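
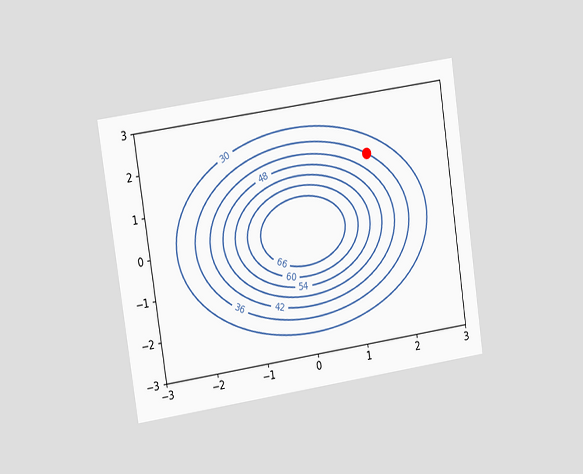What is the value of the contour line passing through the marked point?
The chart is tilted about 8° counter-clockwise and viewed at a slight angle. The marked point sits on the contour labelled 36.

36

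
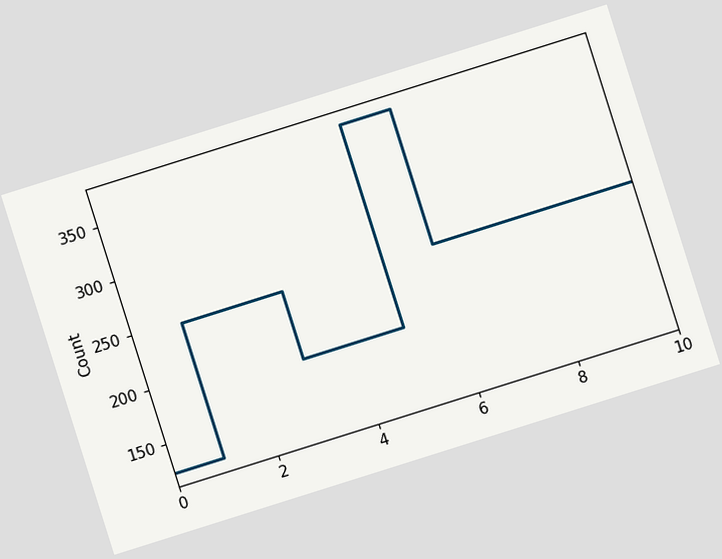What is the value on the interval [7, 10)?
The chart is tilted about 17° counter-clockwise. On [7, 10) the step sits at 248.

248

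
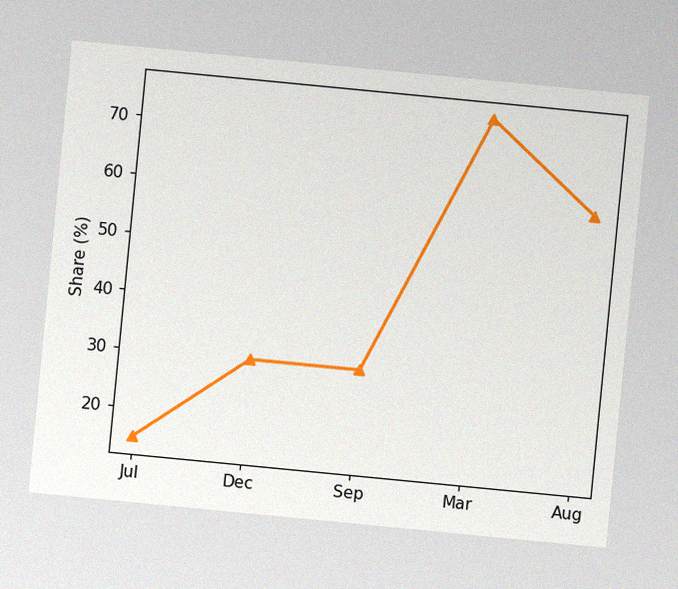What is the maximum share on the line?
75%

The chart is tilted about 6° clockwise, with some photo noise. The highest point is at Mar, and reading across to the y-axis gives 75%.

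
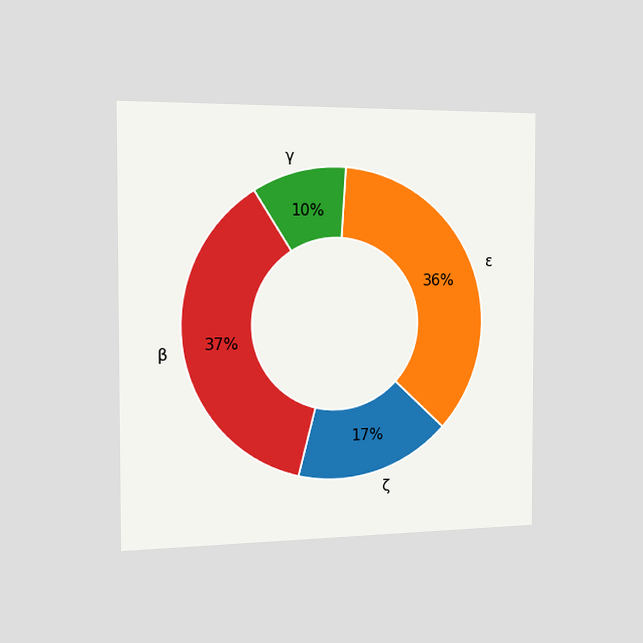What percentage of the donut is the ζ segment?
The chart is viewed slightly from the left. The ζ segment takes up 17% of the ring.

17%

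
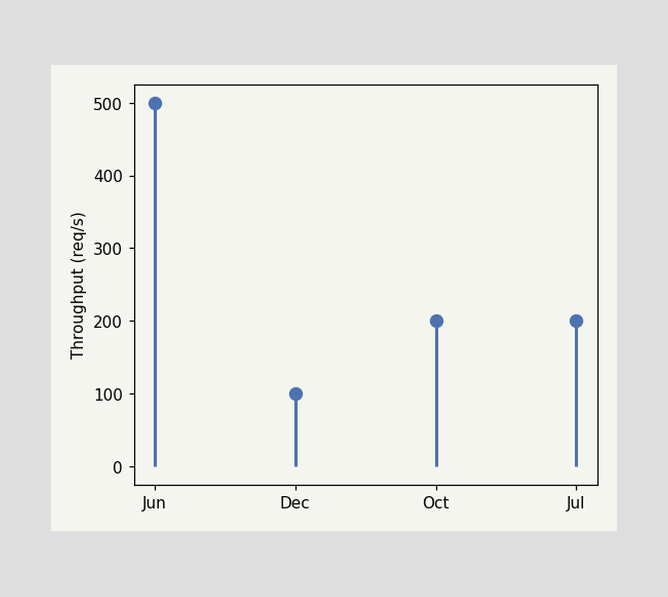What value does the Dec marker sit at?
The Dec marker sits at 100req/s.

100req/s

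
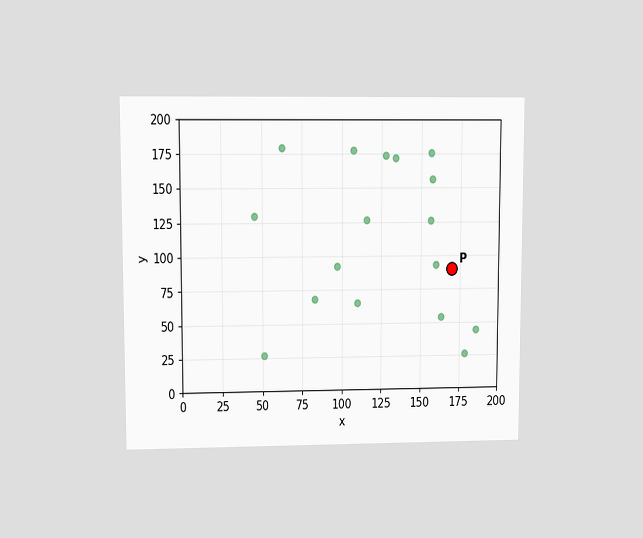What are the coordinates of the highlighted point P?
(170, 90)

The chart is viewed at a slight angle. Following the gridlines from P to each axis, P sits at (170, 90).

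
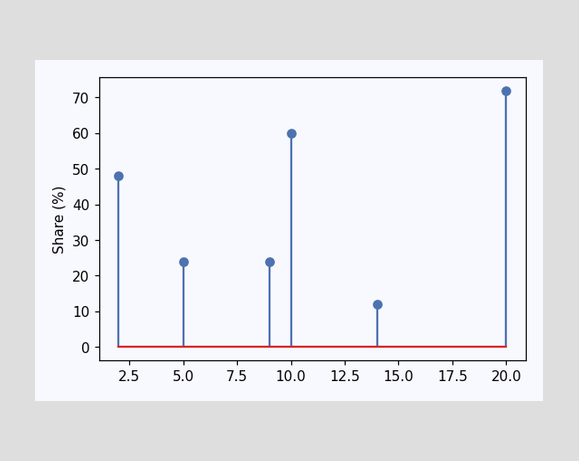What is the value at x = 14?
The stem at x=14 reaches 12%.

12%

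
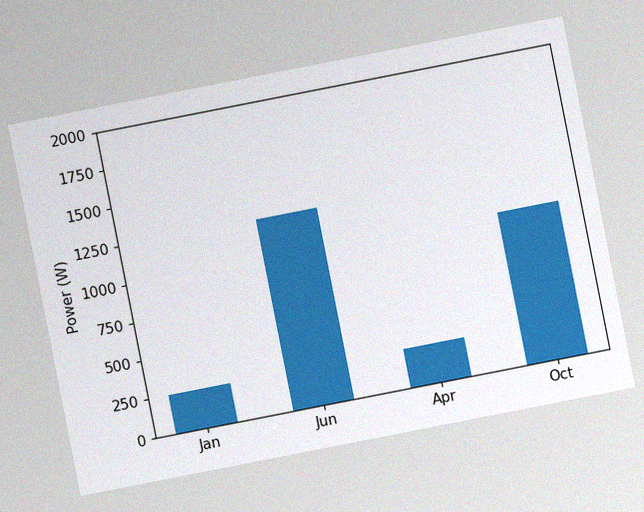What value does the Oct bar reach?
The chart is tilted about 11° counter-clockwise, with some photo noise. Reading along the chart's y-axis, the Oct bar reaches 1000W.

1000W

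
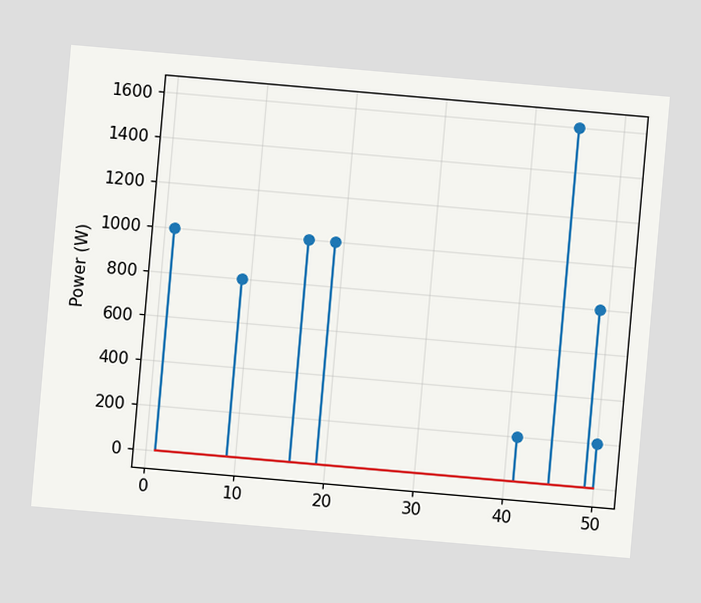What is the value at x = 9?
800W

The chart is tilted about 5° clockwise. The stem at x=9 reaches 800W.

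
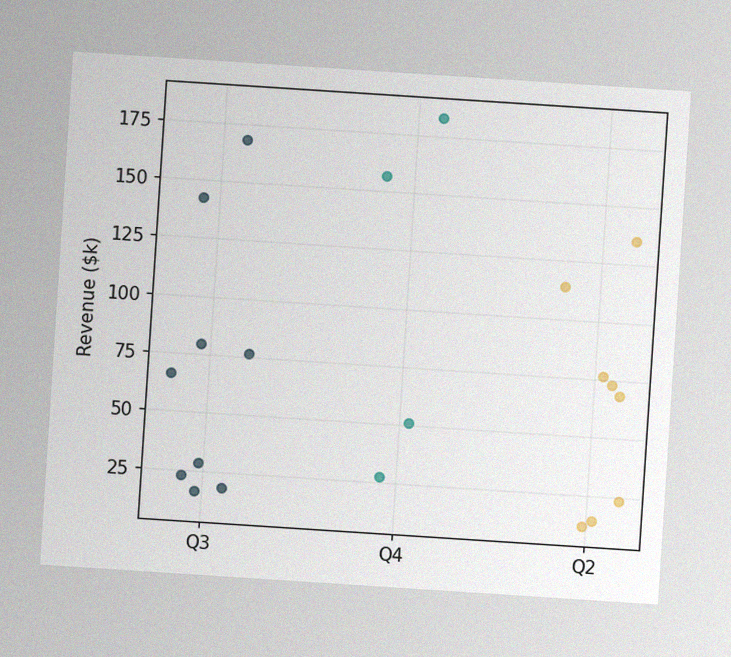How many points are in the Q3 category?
The chart is tilted about 4° clockwise, with some photo noise. Counting the markers in the Q3 column gives 9.

9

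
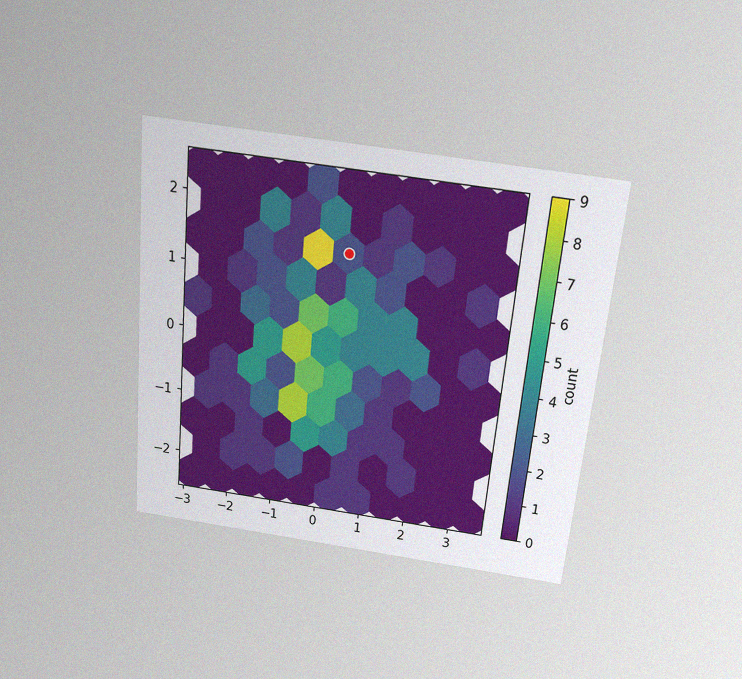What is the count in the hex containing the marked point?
The chart is tilted about 5° clockwise and viewed slightly from above, with some photo noise. The marked hex reads 2 on the colorbar.

2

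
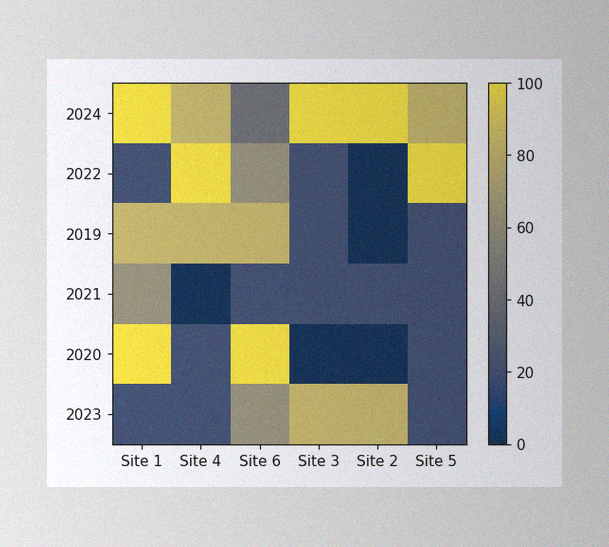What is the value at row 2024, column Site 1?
100

The image has some photo noise and uneven lighting. Matching cell (2024, Site 1) against the colorbar gives 100.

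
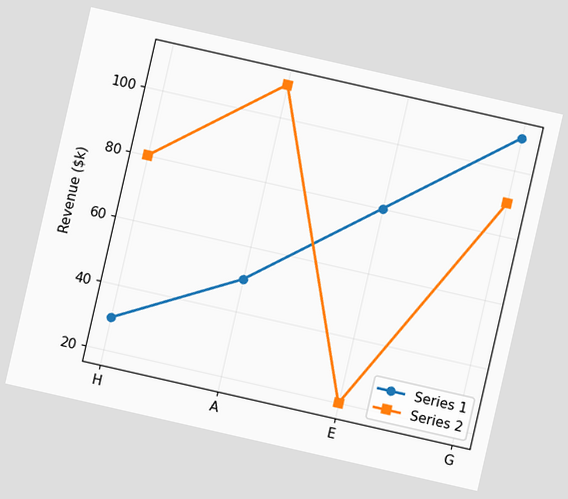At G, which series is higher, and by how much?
Series 1, by $20k

The chart is tilted about 13° clockwise. At G, Series 1 sits above the other line by $20k.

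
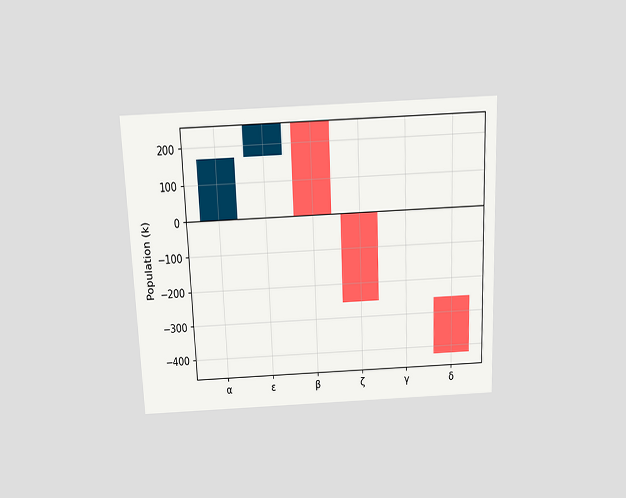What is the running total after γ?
-255k

The chart is tilted about 2° counter-clockwise and viewed slightly from above. After γ the running total reaches -255k.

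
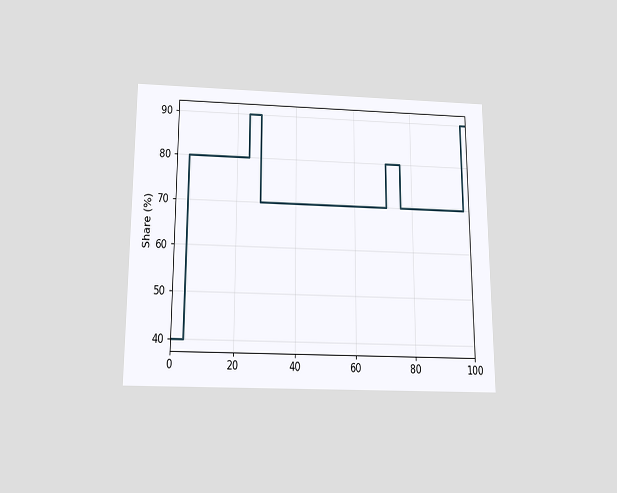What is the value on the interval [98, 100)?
The chart is viewed slightly from below. On [98, 100) the step sits at 90%.

90%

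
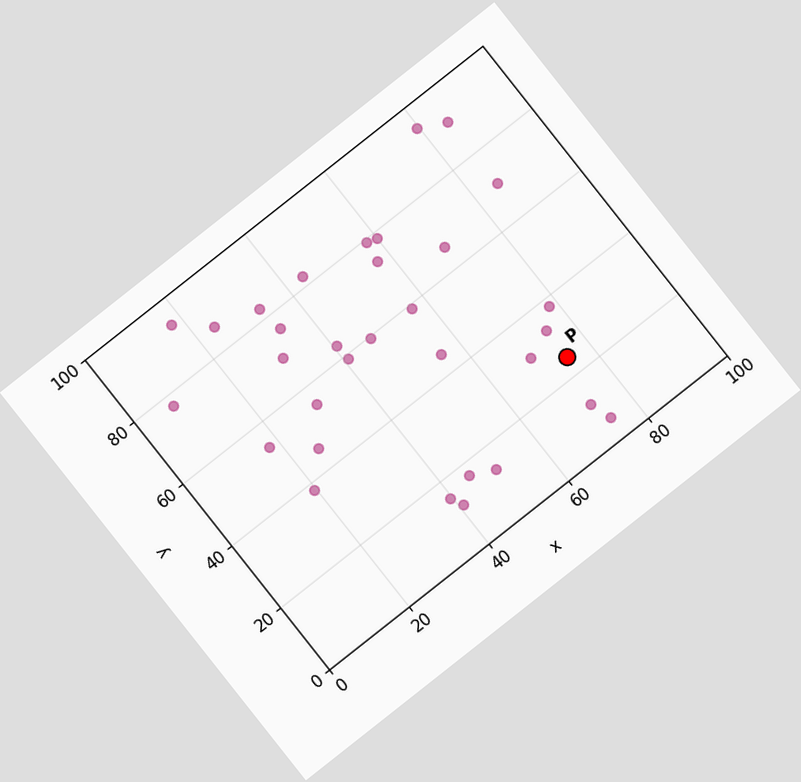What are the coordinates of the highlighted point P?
The chart is tilted about 38° counter-clockwise. Following the gridlines from P to each axis, P sits at (75, 25).

(75, 25)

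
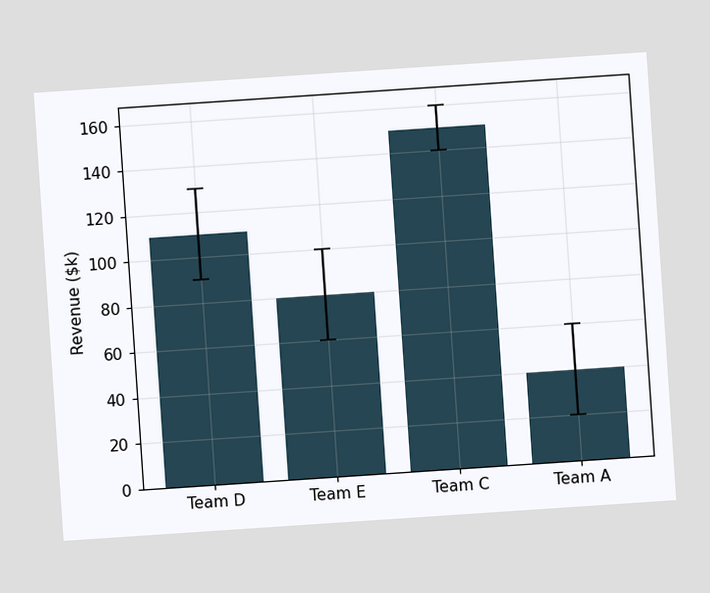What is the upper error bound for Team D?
The chart is tilted about 4° counter-clockwise. The Team D bar's upper whisker reaches $130k.

$130k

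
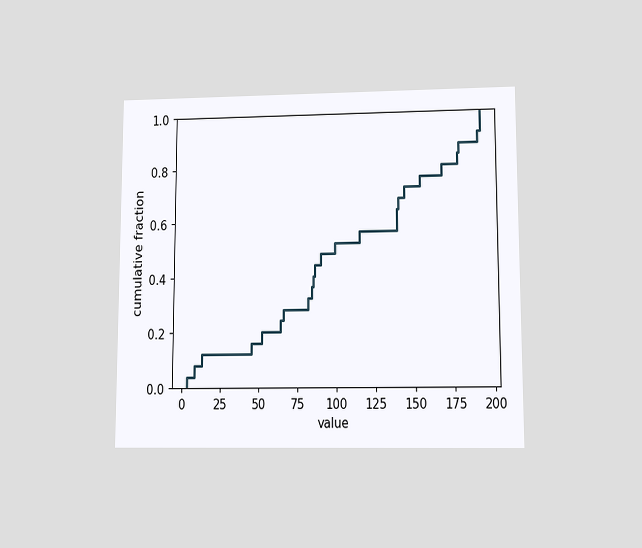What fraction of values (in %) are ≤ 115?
56%

The chart is viewed at a slight angle. At x=115 the ECDF step is at 56%.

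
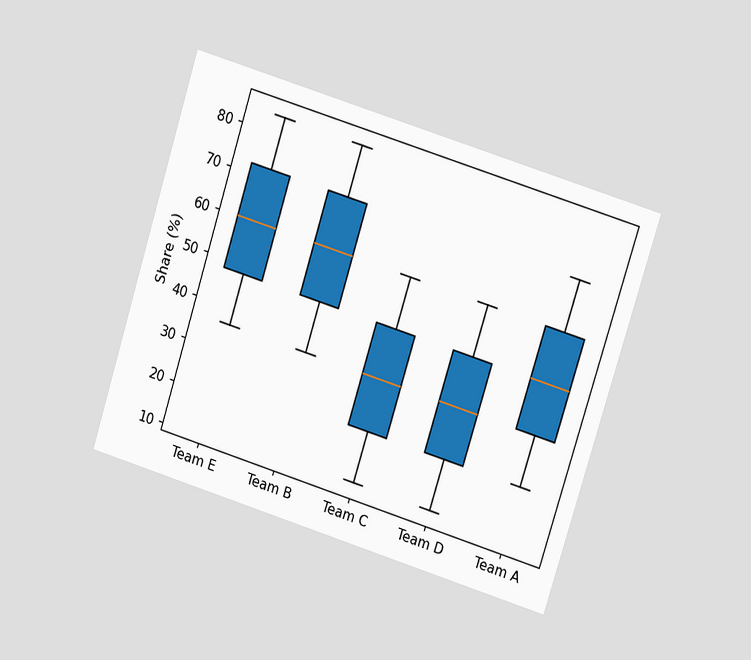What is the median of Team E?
The chart is tilted about 17° clockwise and viewed at a slight angle. The median line in the Team E box sits at 60%.

60%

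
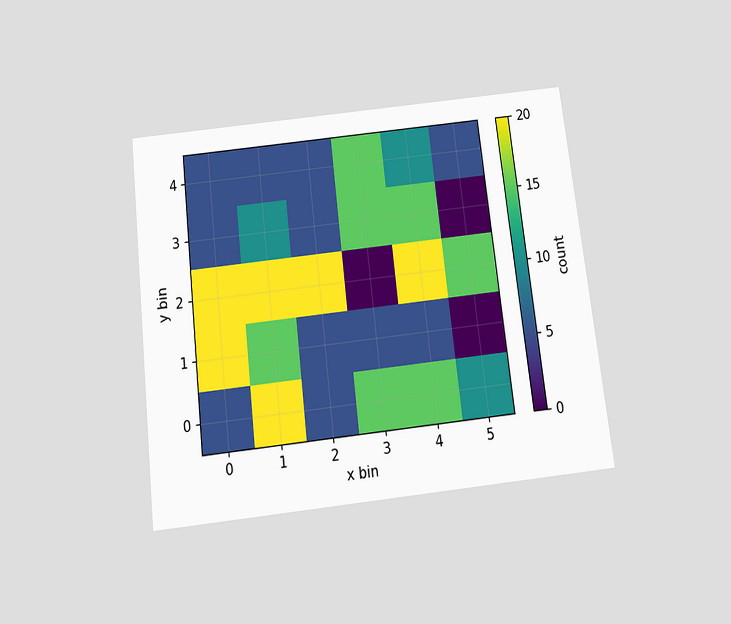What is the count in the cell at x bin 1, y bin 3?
10

The chart is tilted about 7° counter-clockwise and viewed slightly from below. Matching the cell (1, 3) against the colorbar gives 10.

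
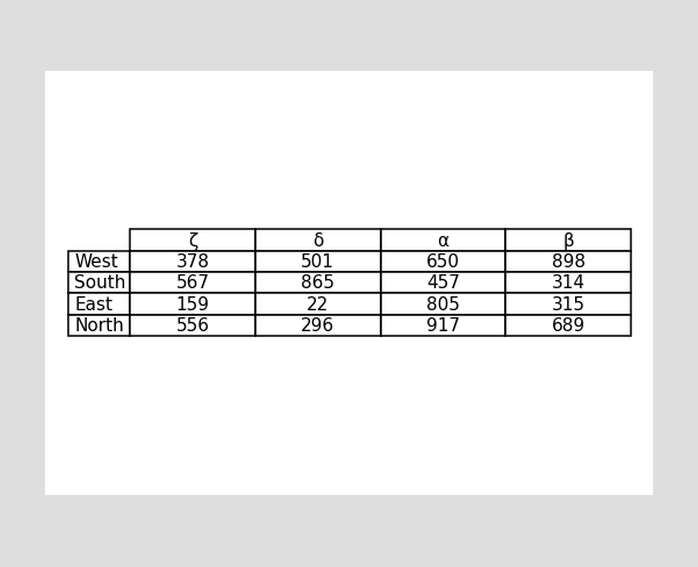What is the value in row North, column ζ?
556

The (North, ζ) cell reads 556.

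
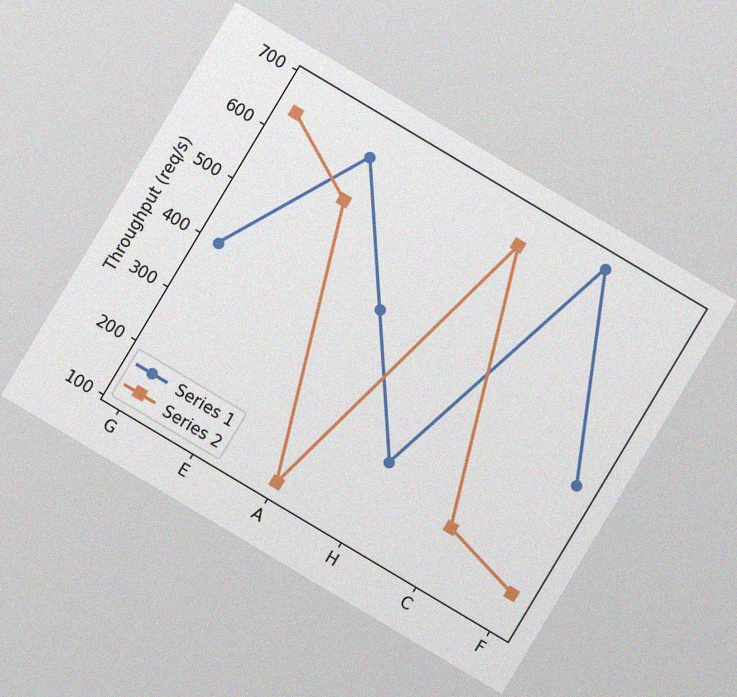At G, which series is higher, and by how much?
Series 2, by 240req/s

The chart is tilted about 31° clockwise, with some photo noise. At G, Series 2 sits above the other line by 240req/s.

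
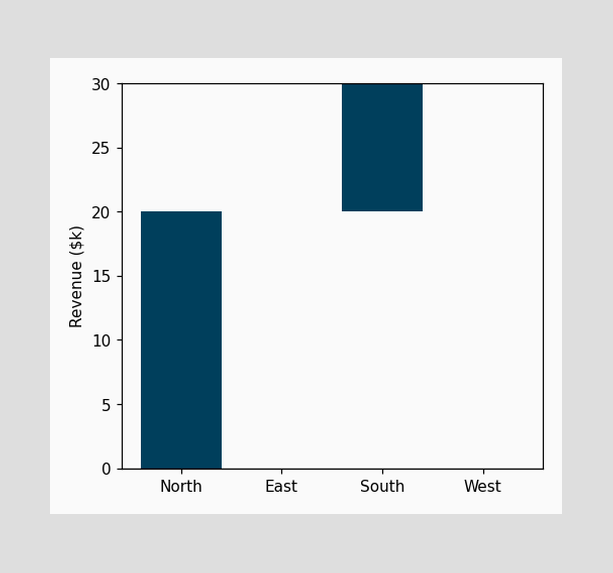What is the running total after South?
After South the running total reaches $30k.

$30k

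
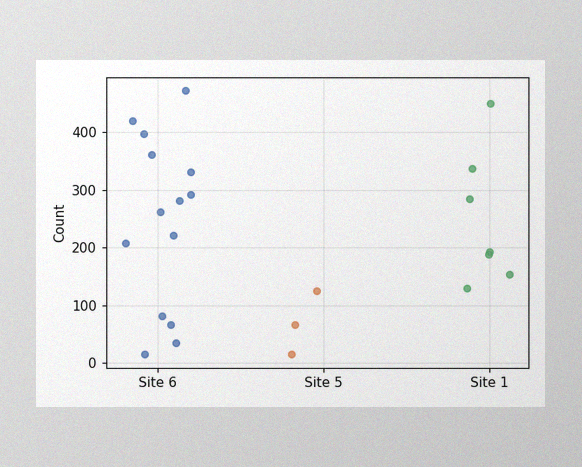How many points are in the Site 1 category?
The image has some photo noise and uneven lighting. Counting the markers in the Site 1 column gives 7.

7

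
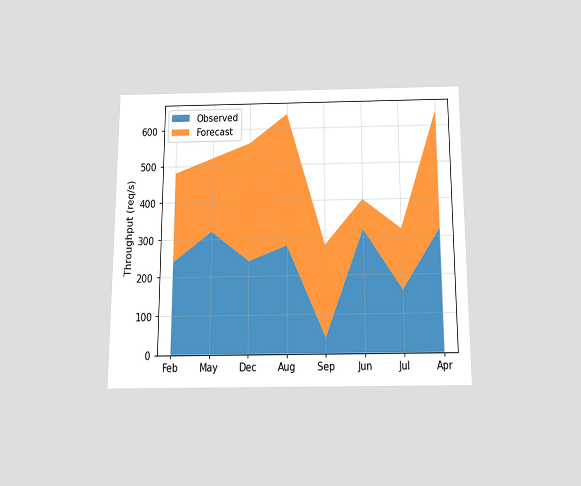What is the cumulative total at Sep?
280req/s

The chart is viewed slightly from below. The stacked total at Sep reaches 280req/s.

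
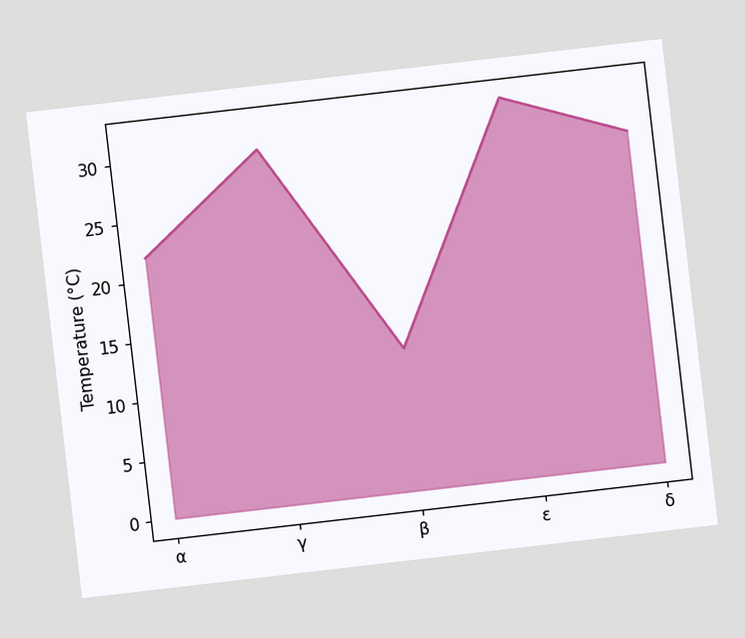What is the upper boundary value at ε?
The chart is tilted about 7° counter-clockwise. At ε the upper boundary is at 32°C.

32°C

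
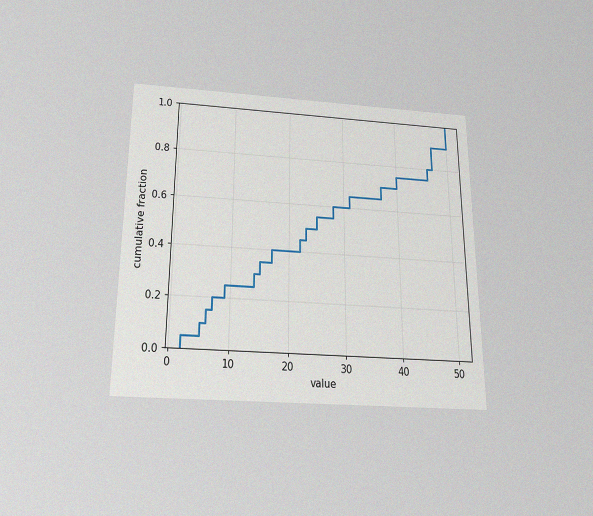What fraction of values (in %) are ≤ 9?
The chart is viewed slightly from below, with some photo noise. At x=9 the ECDF step is at 25%.

25%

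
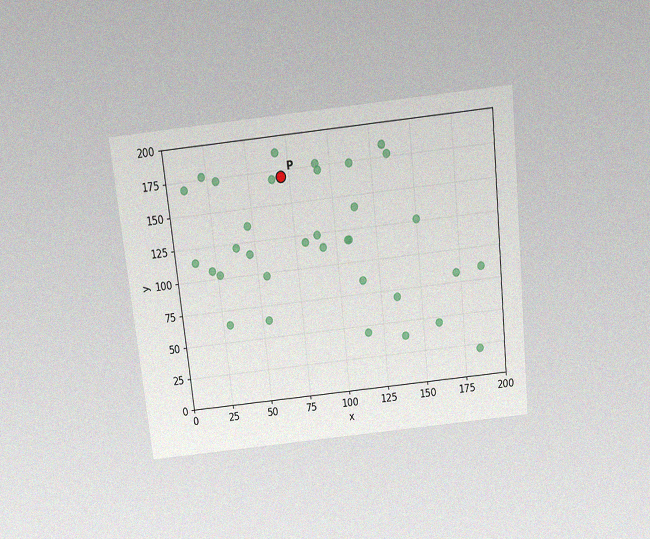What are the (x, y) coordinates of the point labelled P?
(70, 170)

The chart is tilted about 6° counter-clockwise and viewed slightly from above, with some photo noise. Following the gridlines from P to each axis, P sits at (70, 170).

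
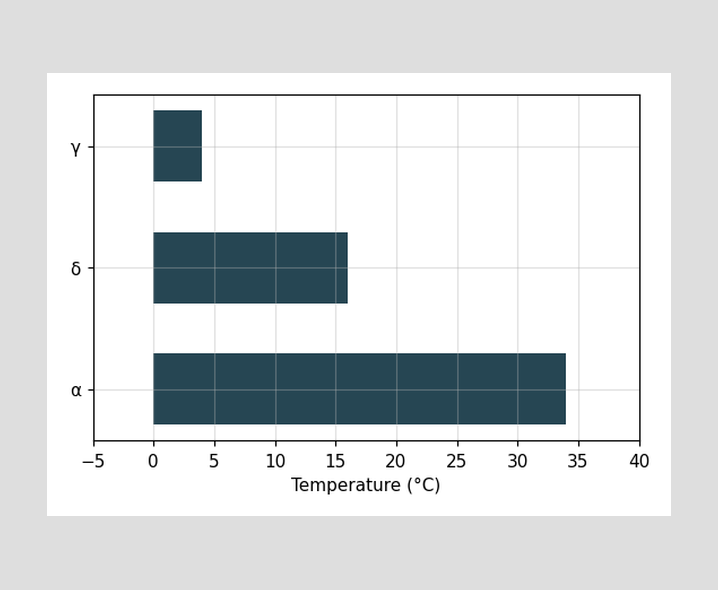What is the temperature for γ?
Reading along the chart's x-axis, the γ bar reaches 4°C.

4°C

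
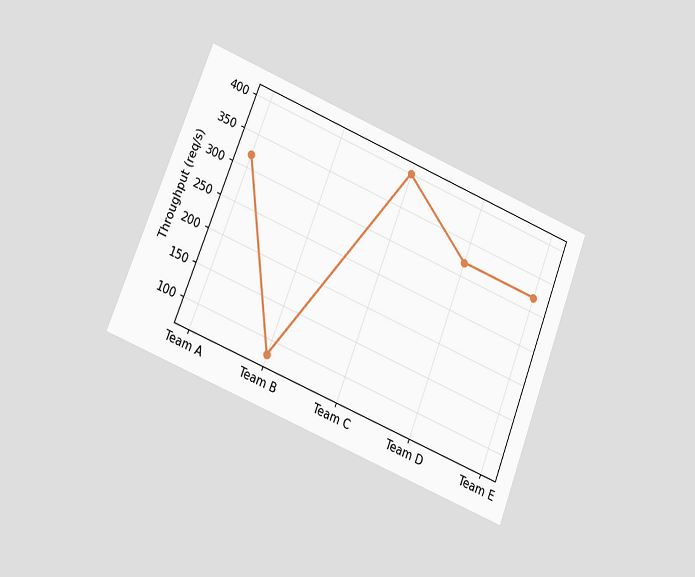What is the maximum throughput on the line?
400req/s

The chart is tilted about 22° clockwise and viewed at a slight angle. The highest point is at Team C, and reading across to the y-axis gives 400req/s.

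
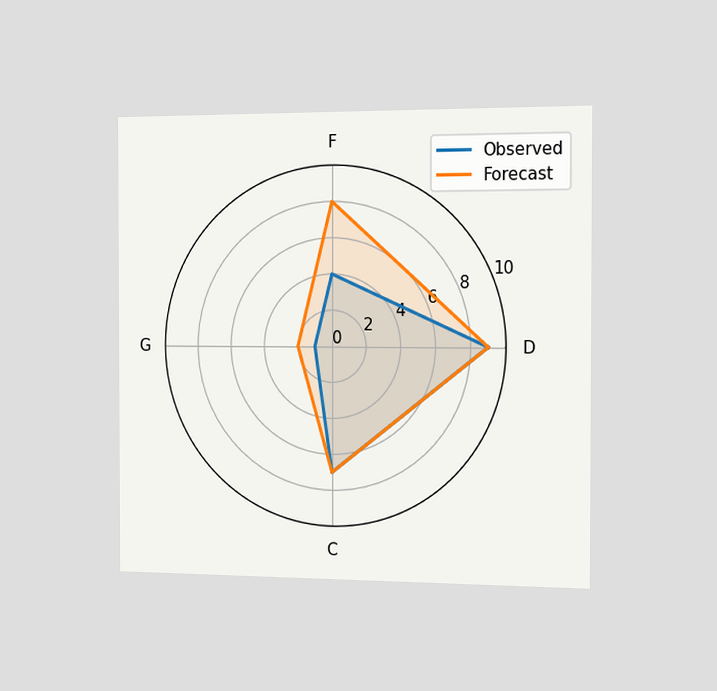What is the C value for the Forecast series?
7

The chart is viewed slightly from the right. On the C axis, Forecast reaches 7.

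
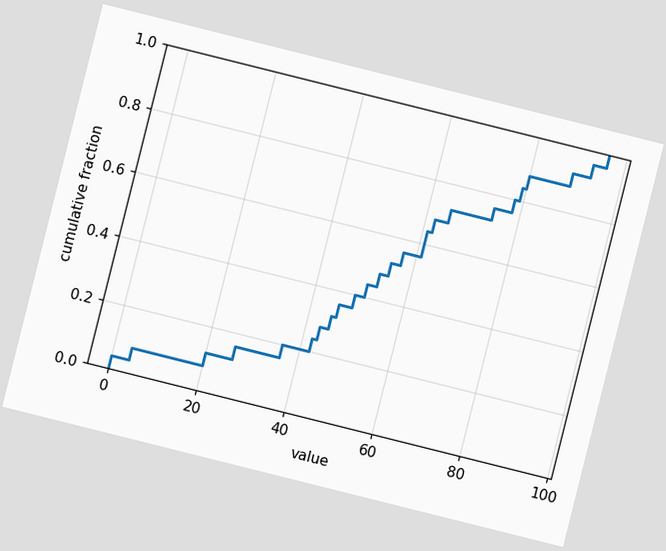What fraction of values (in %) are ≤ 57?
The chart is tilted about 14° clockwise. At x=57 the ECDF step is at 56%.

56%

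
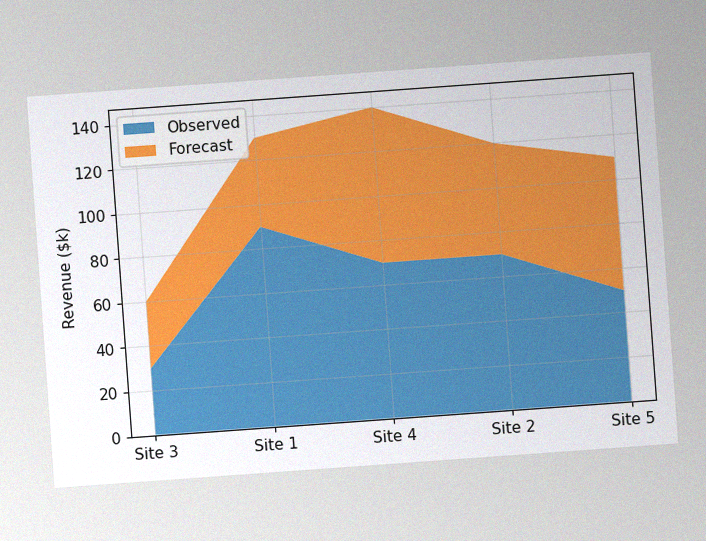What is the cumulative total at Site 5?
The chart is tilted about 4° counter-clockwise, with some photo noise. The stacked total at Site 5 reaches $110k.

$110k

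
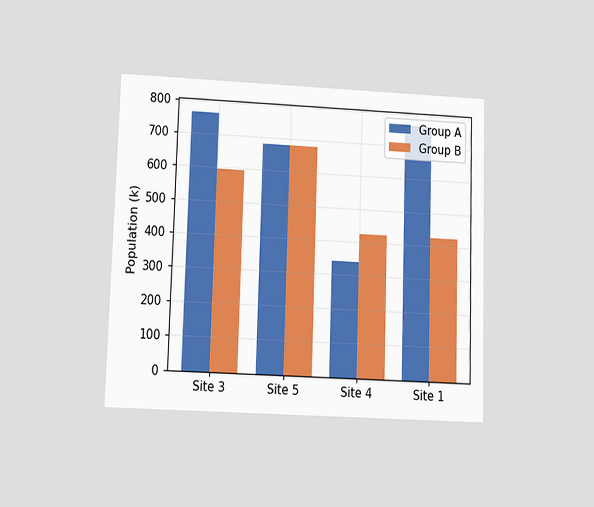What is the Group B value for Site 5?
680k

The chart is viewed slightly from below. The Group B bar at Site 5 reaches 680k on the y-axis.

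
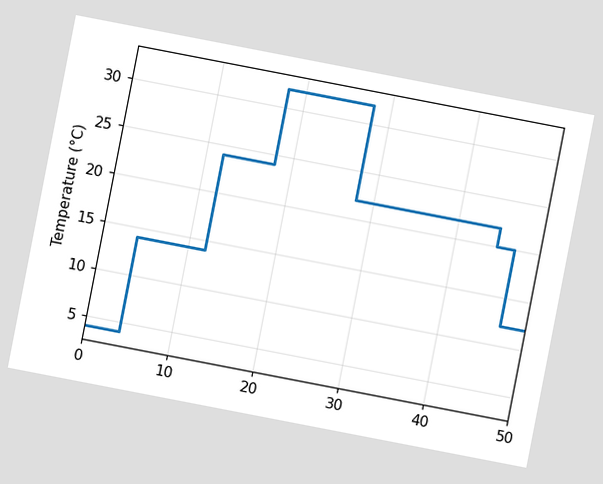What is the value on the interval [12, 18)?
24°C

The chart is tilted about 11° clockwise. On [12, 18) the step sits at 24°C.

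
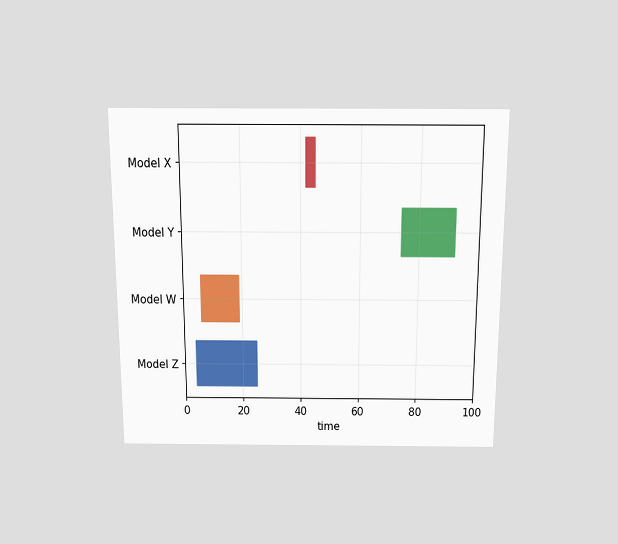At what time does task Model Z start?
The chart is viewed slightly from above. The Model Z bar begins at t=4.

4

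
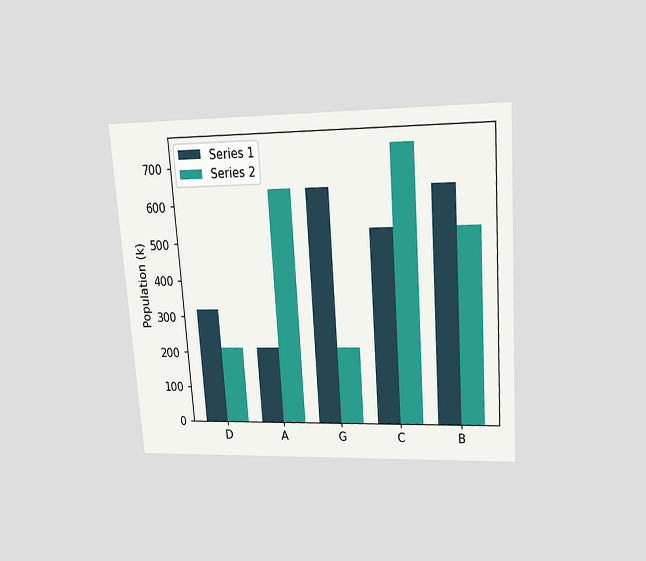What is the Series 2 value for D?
212k

The chart is tilted about 4° counter-clockwise and viewed slightly from above. The Series 2 bar at D reaches 212k on the y-axis.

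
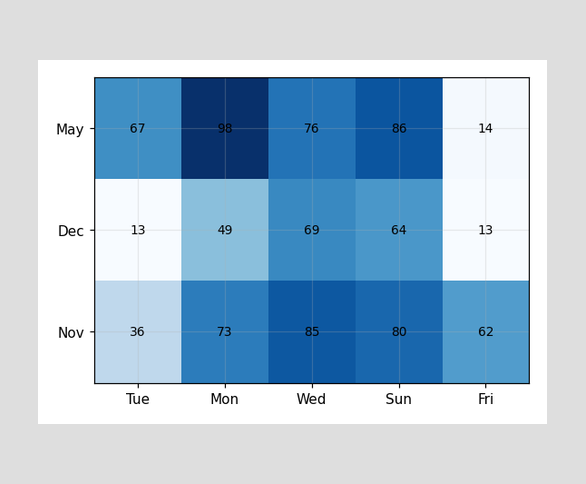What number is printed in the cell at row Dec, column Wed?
69

The (Dec, Wed) cell reads 69.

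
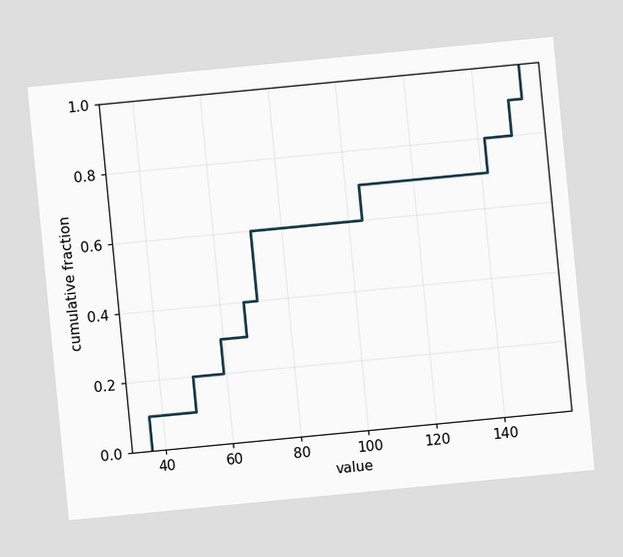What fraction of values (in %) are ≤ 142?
80%

The chart is tilted about 5° counter-clockwise. At x=142 the ECDF step is at 80%.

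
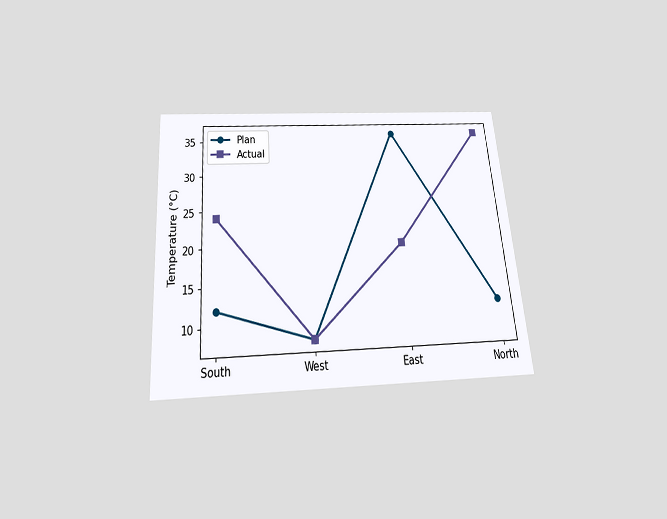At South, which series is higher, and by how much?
The chart is tilted about 5° counter-clockwise and viewed slightly from below. At South, Actual sits above the other line by 12°C.

Actual, by 12°C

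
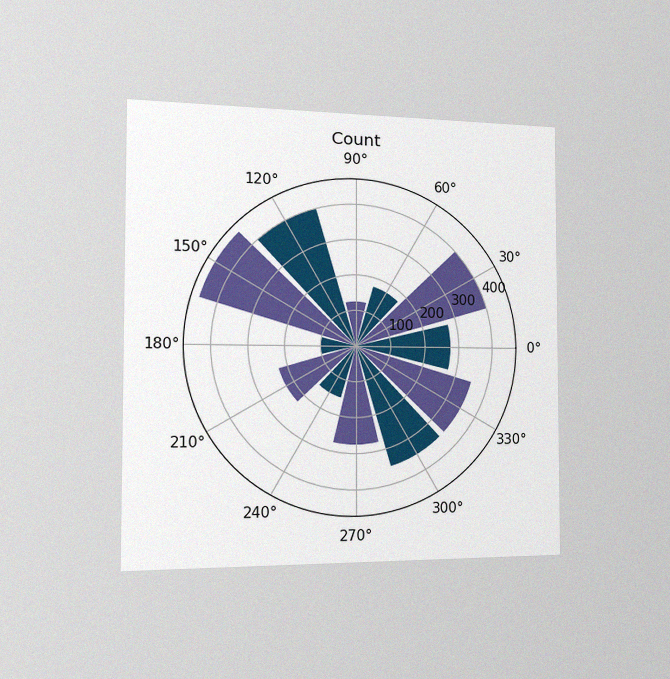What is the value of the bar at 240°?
150

The chart is viewed slightly from the left, with some photo noise. The bar at 240° reaches 150 on the radial axis.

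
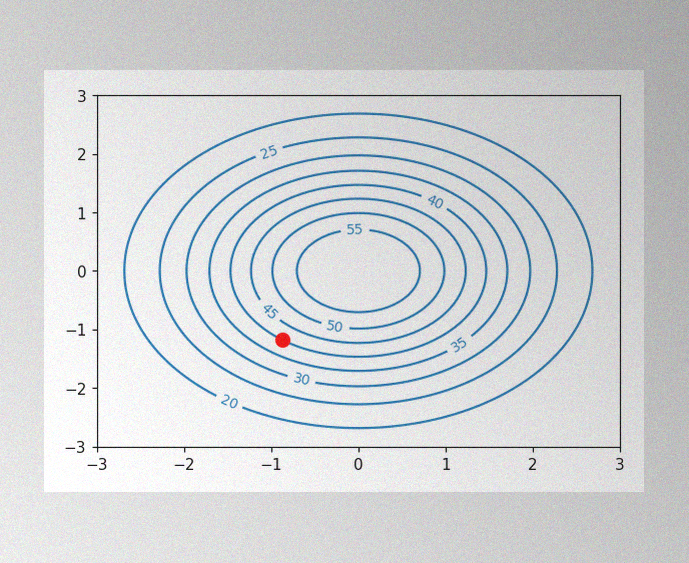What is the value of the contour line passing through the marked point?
40

The image has some photo noise and uneven lighting. The marked point sits on the contour labelled 40.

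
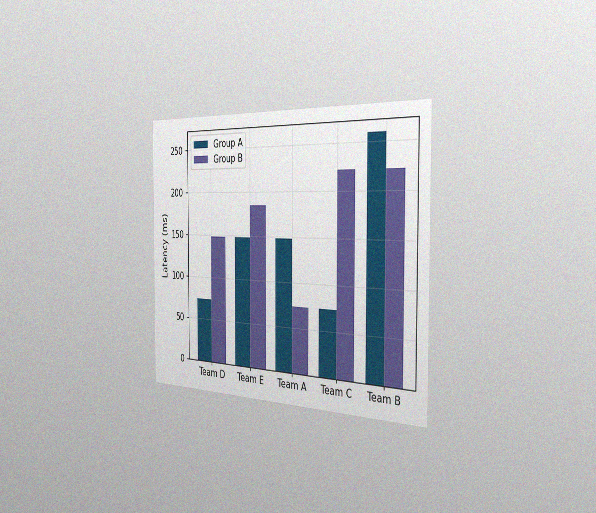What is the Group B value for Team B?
The chart is viewed slightly from the right, with some photo noise. The Group B bar at Team B reaches 222ms on the y-axis.

222ms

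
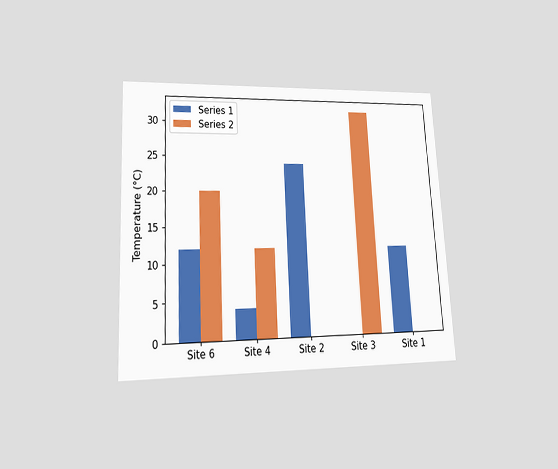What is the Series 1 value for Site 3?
0°C

The chart is tilted about 3° counter-clockwise and viewed at a slight angle. The Series 1 bar at Site 3 reaches 0°C on the y-axis.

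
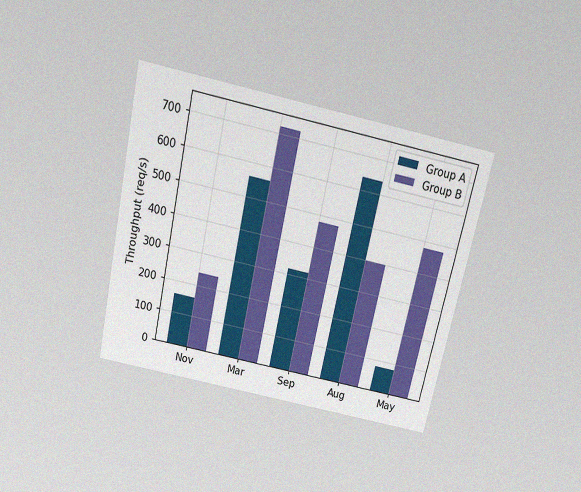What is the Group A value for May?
80req/s

The chart is tilted about 12° clockwise and viewed slightly from above, with some photo noise. The Group A bar at May reaches 80req/s on the y-axis.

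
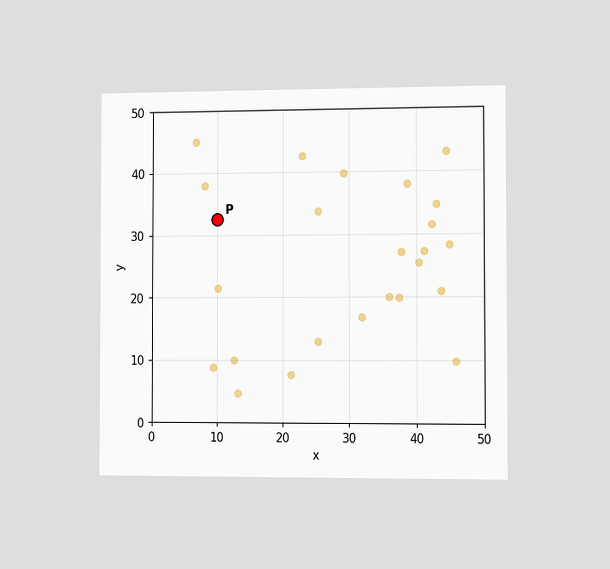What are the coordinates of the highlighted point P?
(10, 32.5)

The chart is viewed slightly from the right. Following the gridlines from P to each axis, P sits at (10, 32.5).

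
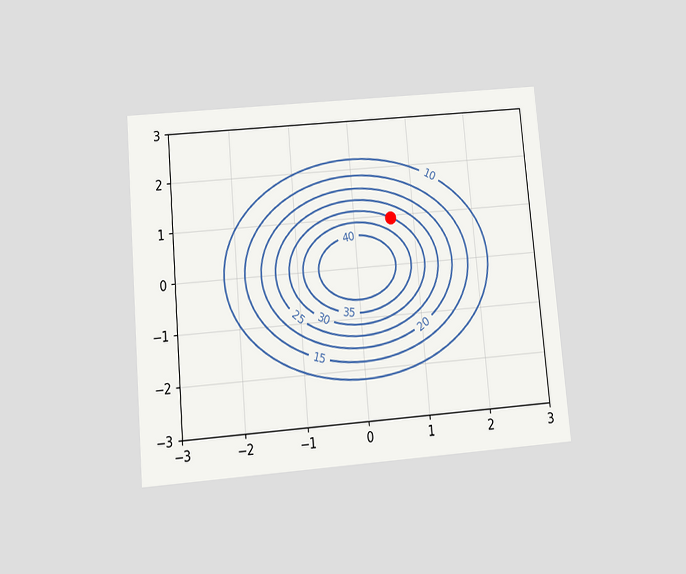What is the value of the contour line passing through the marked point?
The chart is tilted about 5° counter-clockwise and viewed slightly from below. The marked point sits on the contour labelled 30.

30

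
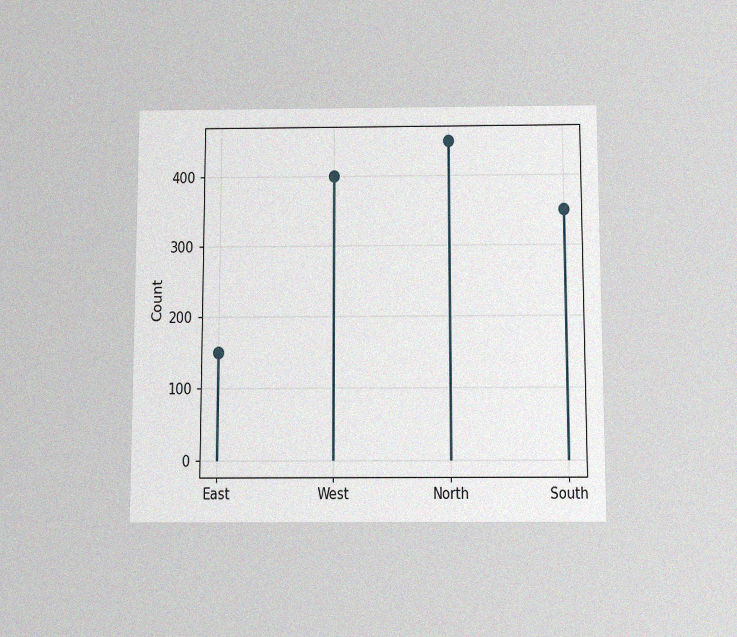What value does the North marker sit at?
450

The chart is viewed slightly from below, with some photo noise. The North marker sits at 450.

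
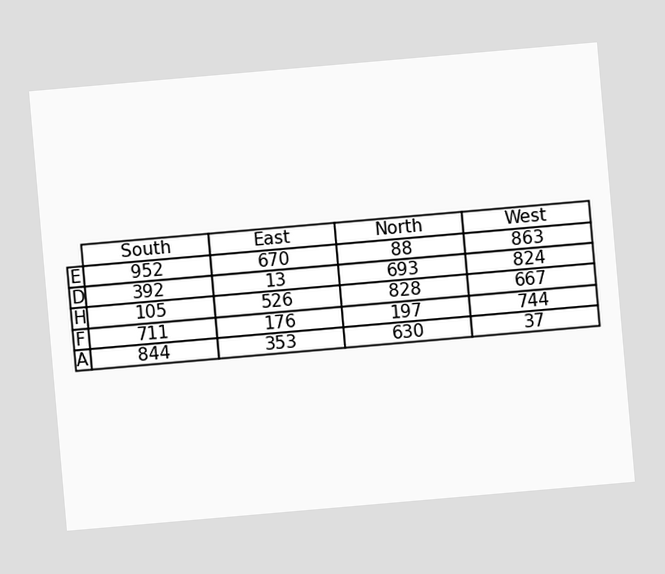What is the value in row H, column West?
The chart is tilted about 5° counter-clockwise. The (H, West) cell reads 667.

667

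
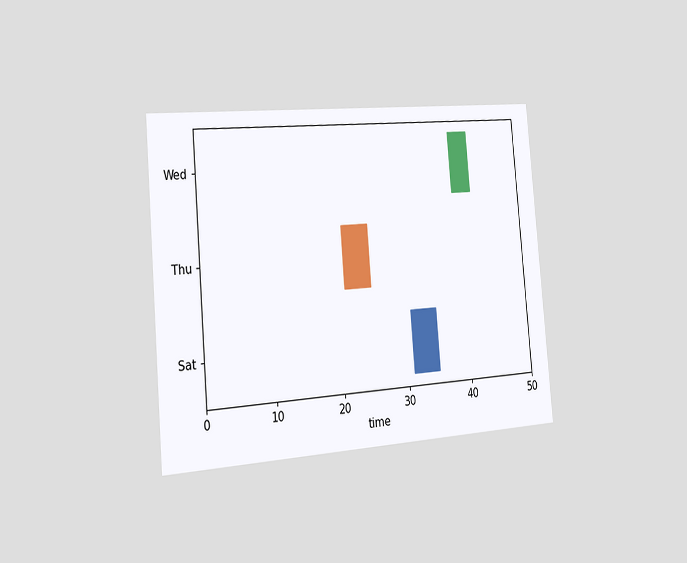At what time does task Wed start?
39

The chart is tilted about 5° counter-clockwise and viewed slightly from the left. The Wed bar begins at t=39.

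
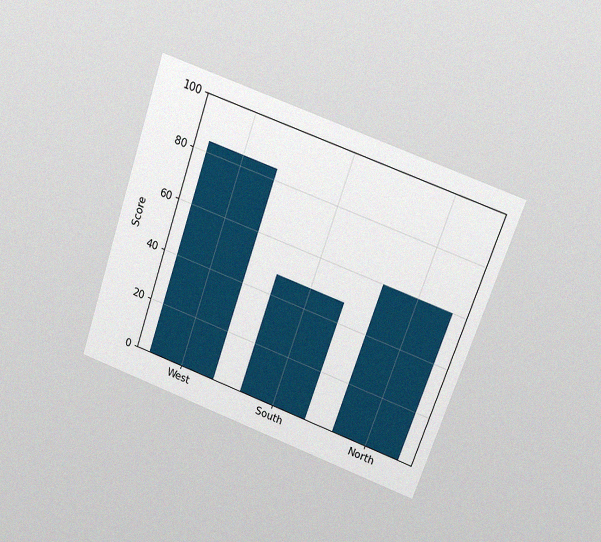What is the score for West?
The chart is tilted about 19° clockwise and viewed at a slight angle, with some photo noise. Reading along the chart's y-axis, the West bar reaches 84.

84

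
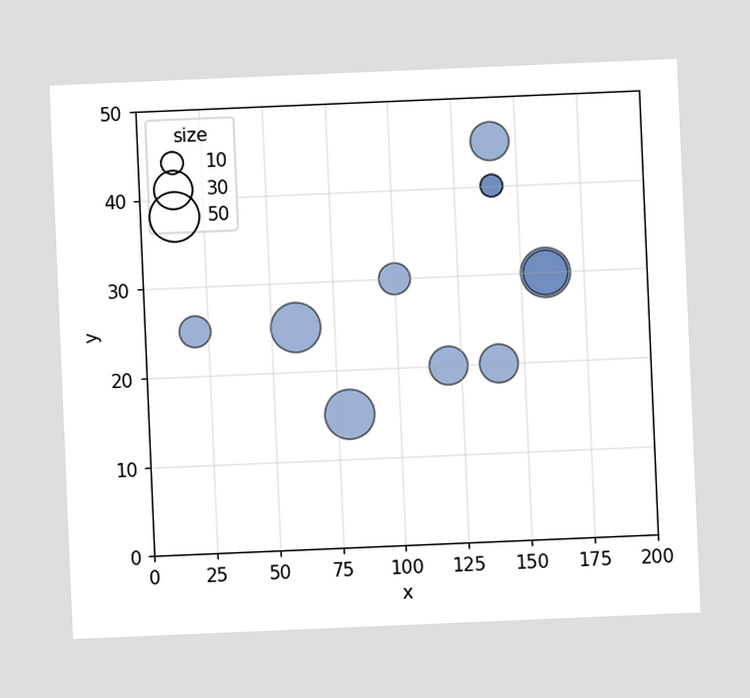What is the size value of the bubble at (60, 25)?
50

The chart is tilted about 2° counter-clockwise. Matching the bubble at (60, 25) against the size legend gives 50.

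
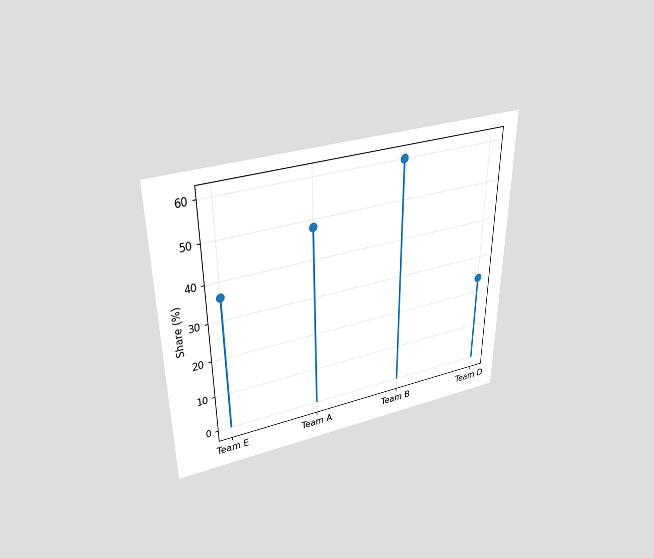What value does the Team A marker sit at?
48%

The chart is viewed slightly from above. The Team A marker sits at 48%.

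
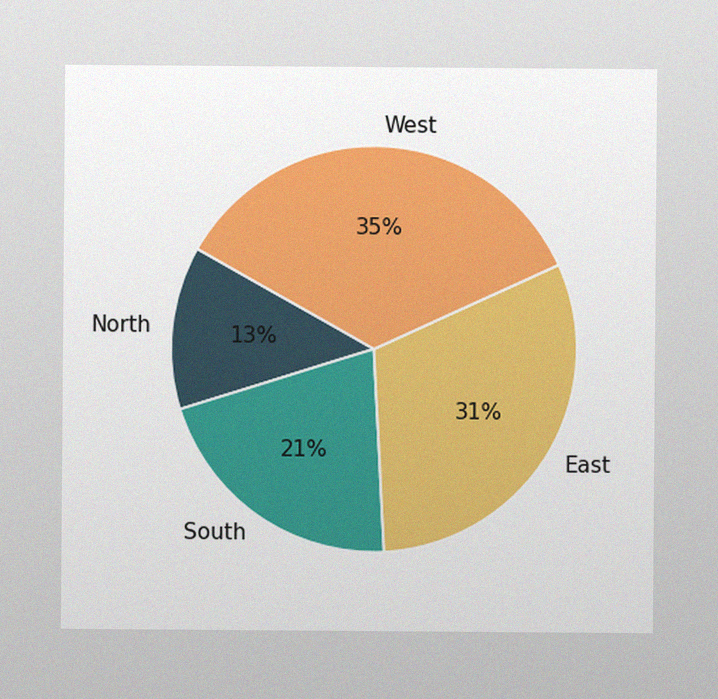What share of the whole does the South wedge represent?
21%

The image has some photo noise and uneven lighting. The South slice takes up 21% of the pie.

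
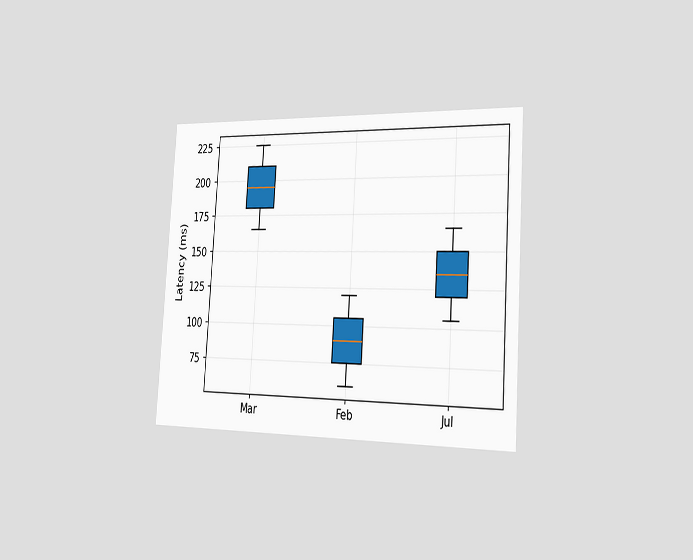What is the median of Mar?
The chart is tilted about 4° clockwise and viewed slightly from the right. The median line in the Mar box sits at 195ms.

195ms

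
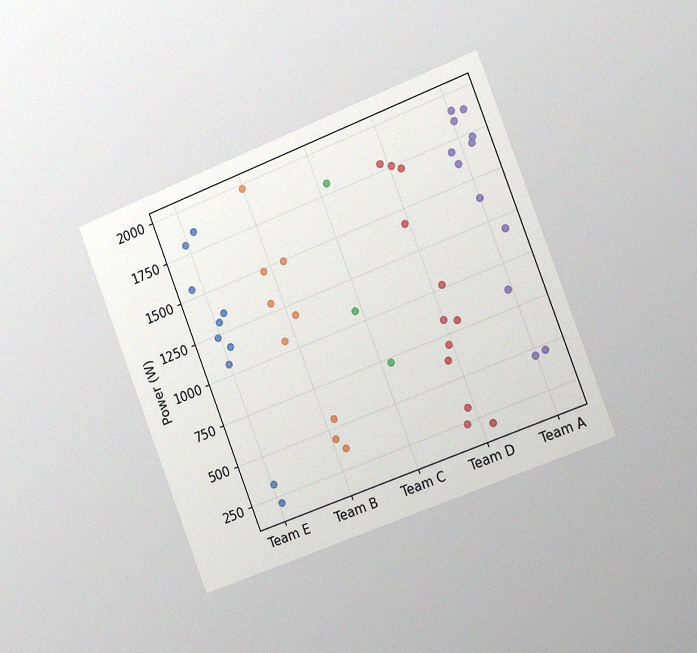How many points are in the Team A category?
12

The chart is tilted about 21° counter-clockwise and viewed slightly from the right, with some photo noise. Counting the markers in the Team A column gives 12.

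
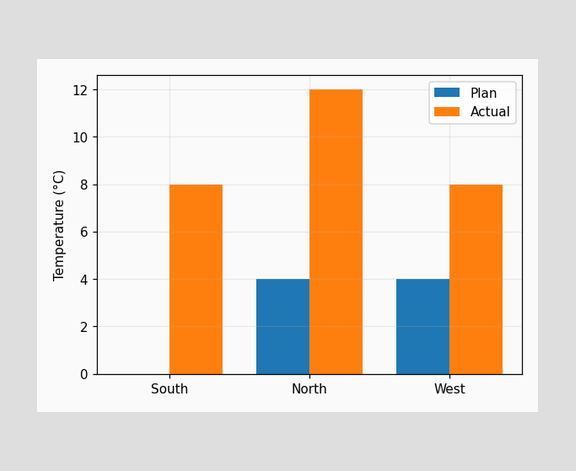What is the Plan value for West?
The Plan bar at West reaches 4°C on the y-axis.

4°C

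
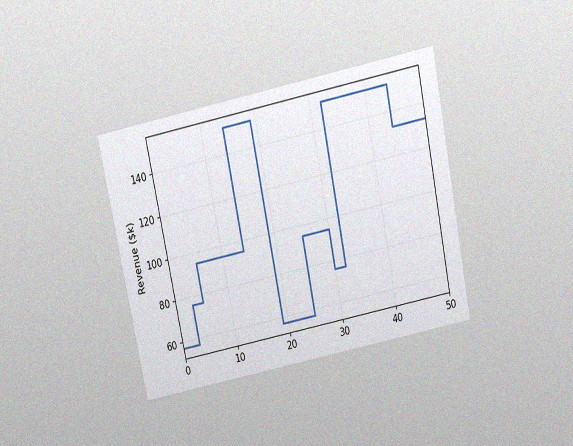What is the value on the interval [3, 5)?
$76k

The chart is tilted about 12° counter-clockwise and viewed slightly from above, with some photo noise. On [3, 5) the step sits at $76k.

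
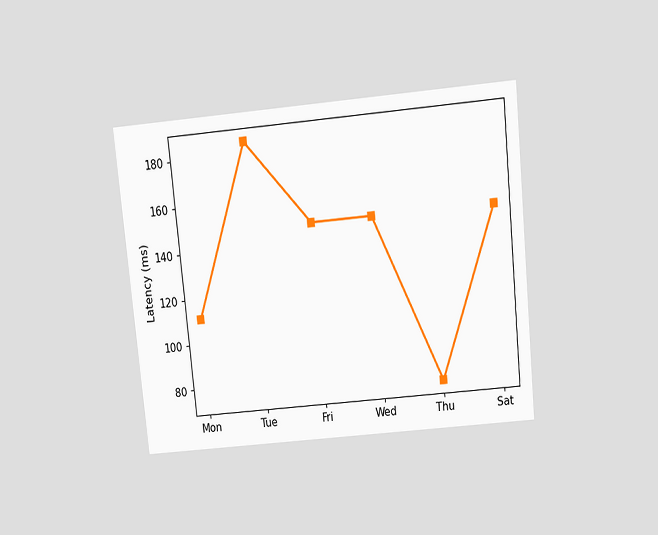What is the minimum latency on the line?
74ms

The chart is tilted about 6° counter-clockwise and viewed slightly from above. The lowest point is at Thu, and reading across to the y-axis gives 74ms.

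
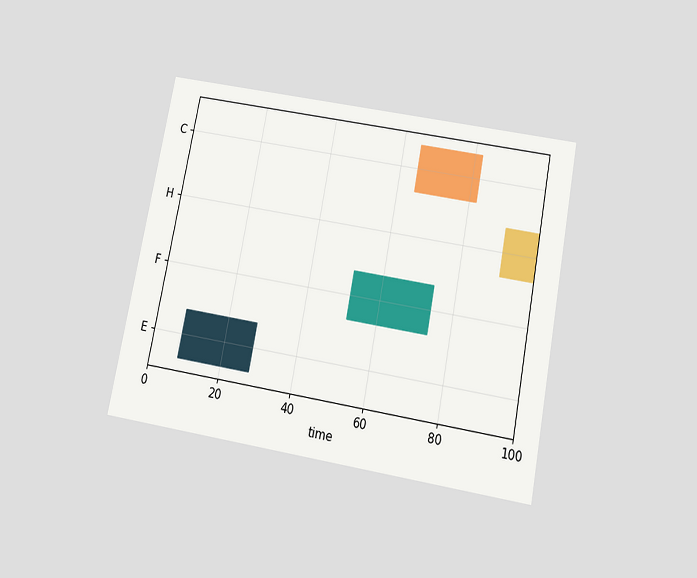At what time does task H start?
91

The chart is tilted about 11° clockwise and viewed slightly from below. The H bar begins at t=91.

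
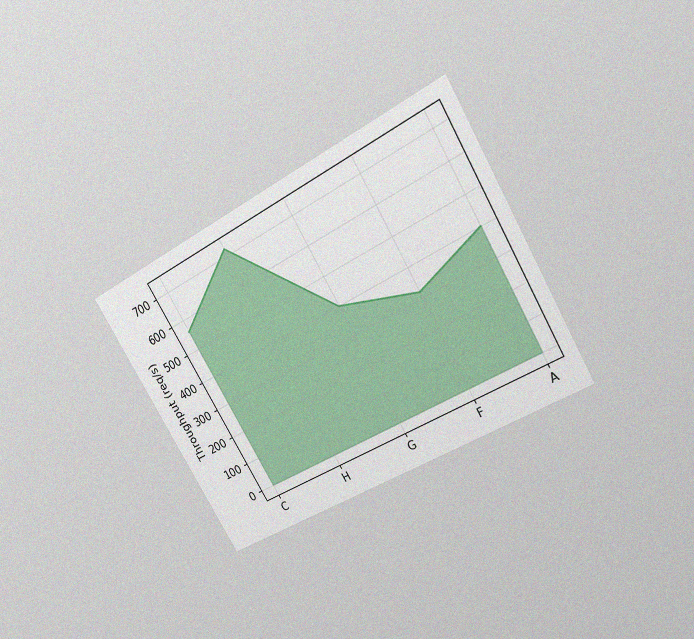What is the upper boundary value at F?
The chart is tilted about 30° counter-clockwise and viewed at a slight angle, with some photo noise. At F the upper boundary is at 320req/s.

320req/s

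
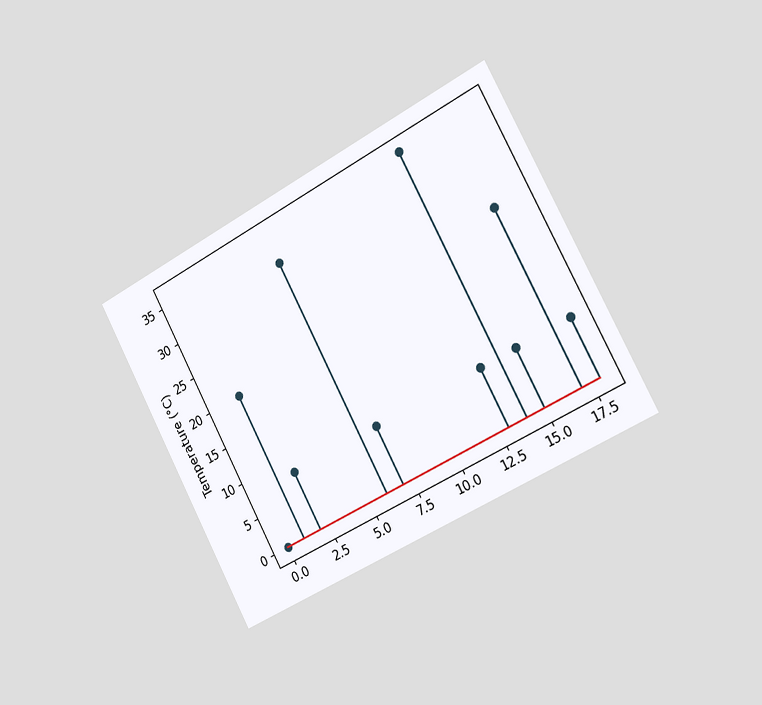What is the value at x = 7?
The chart is tilted about 28° counter-clockwise and viewed slightly from the right. The stem at x=7 reaches 8°C.

8°C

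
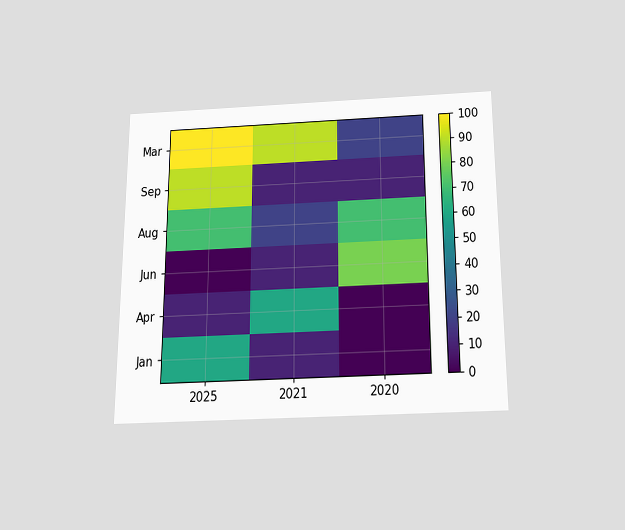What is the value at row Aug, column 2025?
The chart is viewed slightly from below. Matching cell (Aug, 2025) against the colorbar gives 70.

70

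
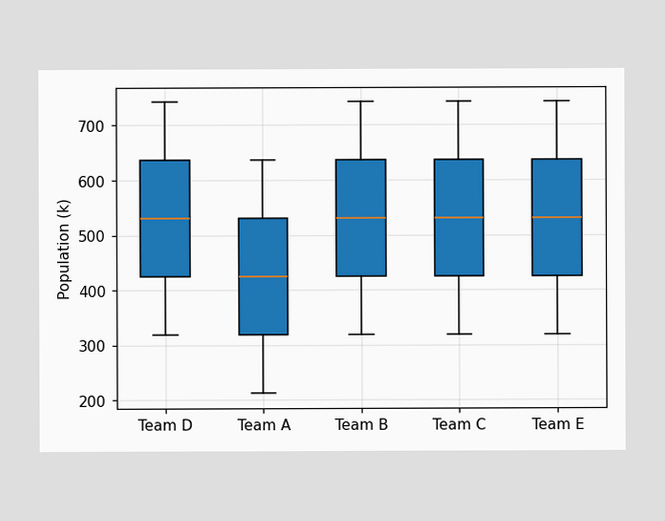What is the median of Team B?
The median line in the Team B box sits at 530k.

530k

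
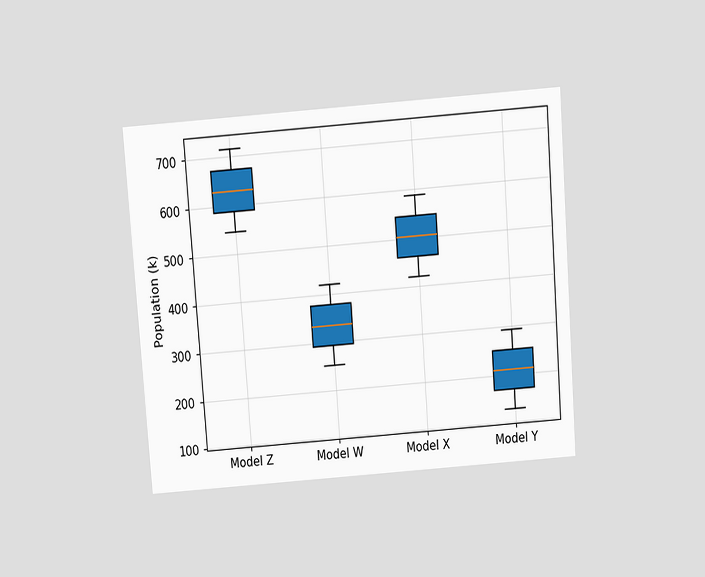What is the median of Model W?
The chart is tilted about 4° counter-clockwise and viewed slightly from above. The median line in the Model W box sits at 336k.

336k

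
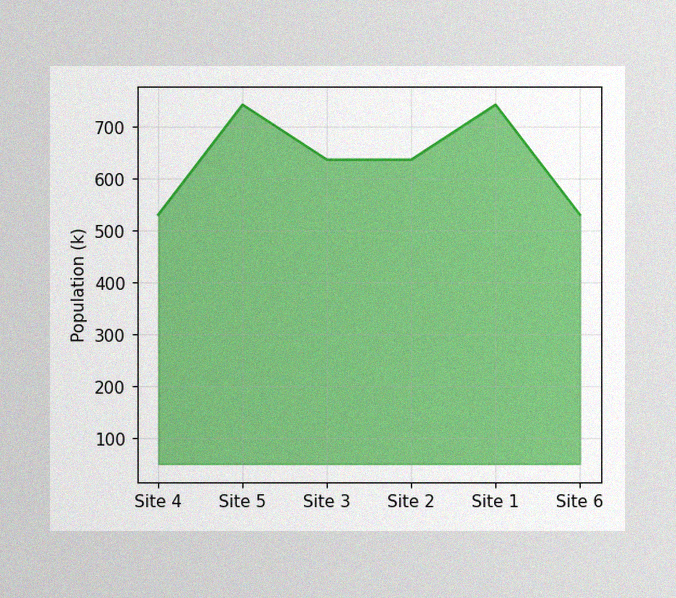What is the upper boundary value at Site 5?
The image has some photo noise and uneven lighting. At Site 5 the upper boundary is at 742k.

742k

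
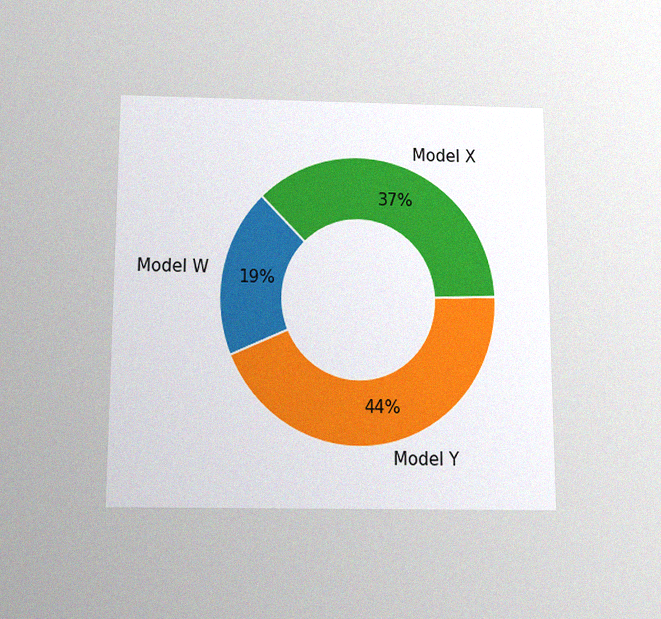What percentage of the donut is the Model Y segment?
The chart is viewed slightly from below, with some photo noise. The Model Y segment takes up 44% of the ring.

44%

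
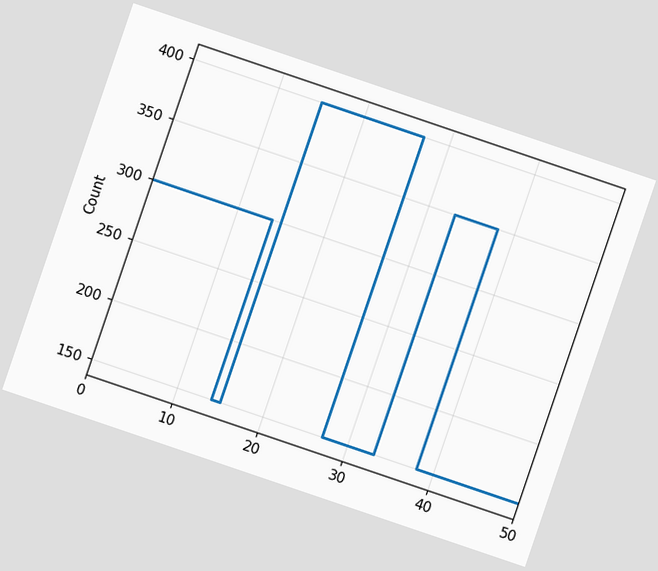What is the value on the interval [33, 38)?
The chart is tilted about 19° clockwise. On [33, 38) the step sits at 350.

350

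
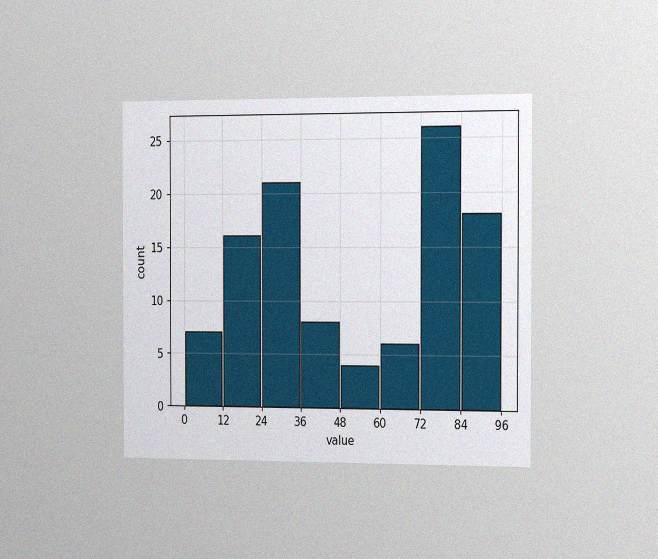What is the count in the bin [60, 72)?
The chart is viewed slightly from the right, with some photo noise. The [60, 72) bin has height 6.

6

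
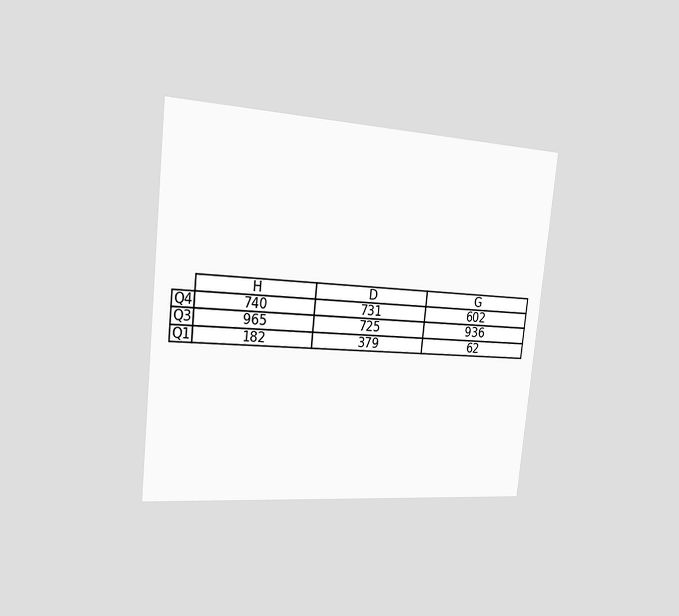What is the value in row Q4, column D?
731

The chart is tilted about 6° clockwise and viewed slightly from the left. The (Q4, D) cell reads 731.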